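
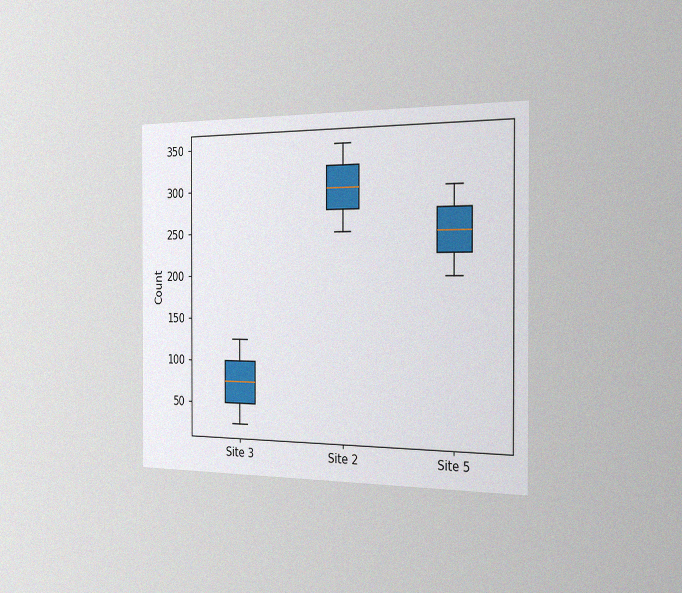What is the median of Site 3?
75

The chart is viewed slightly from the right, with some photo noise. The median line in the Site 3 box sits at 75.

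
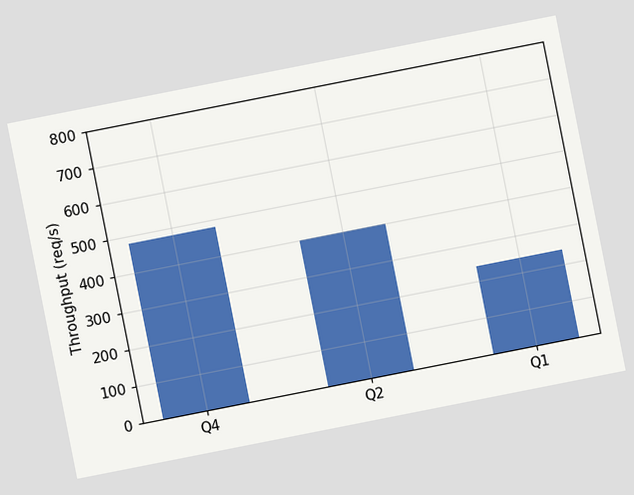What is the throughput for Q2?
400req/s

The chart is tilted about 11° counter-clockwise. Reading along the chart's y-axis, the Q2 bar reaches 400req/s.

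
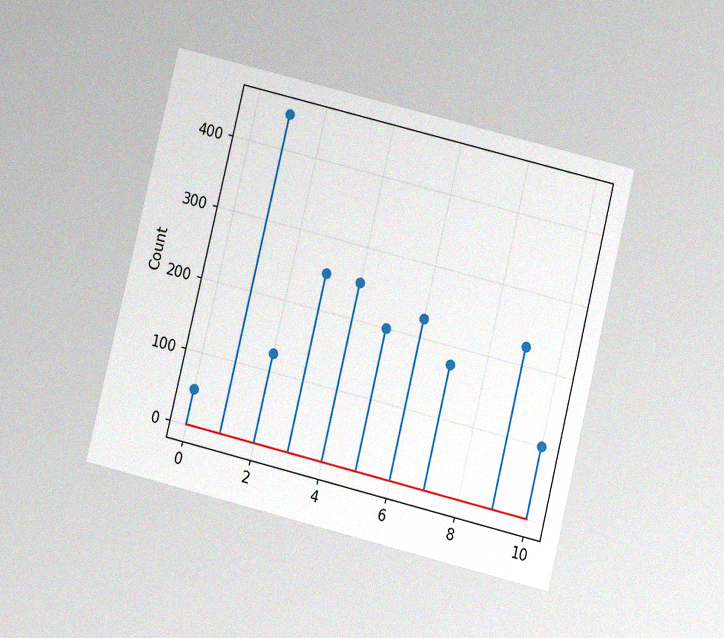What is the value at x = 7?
The chart is tilted about 14° clockwise and viewed at a slight angle, with some photo noise. The stem at x=7 reaches 175.

175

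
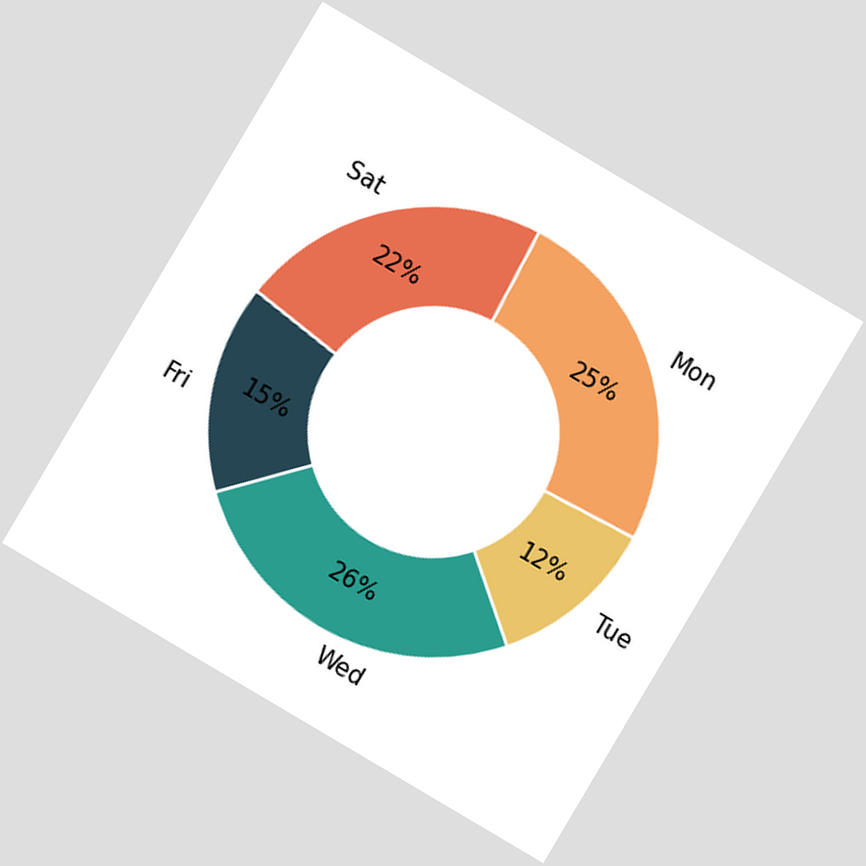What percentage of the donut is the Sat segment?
22%

The chart is tilted about 31° clockwise. The Sat segment takes up 22% of the ring.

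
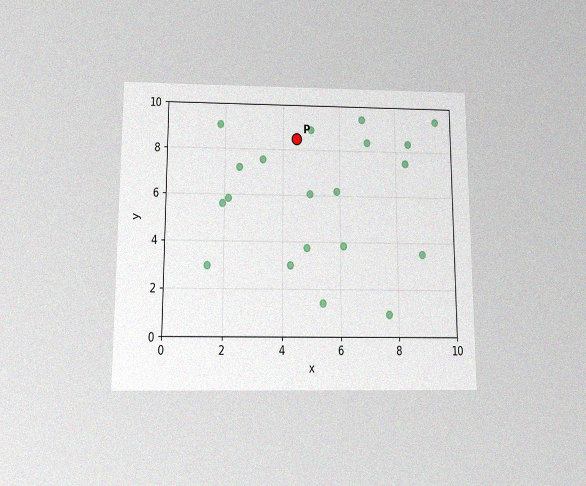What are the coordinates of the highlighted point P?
(4.5, 8.5)

The chart is viewed slightly from below, with some photo noise. Following the gridlines from P to each axis, P sits at (4.5, 8.5).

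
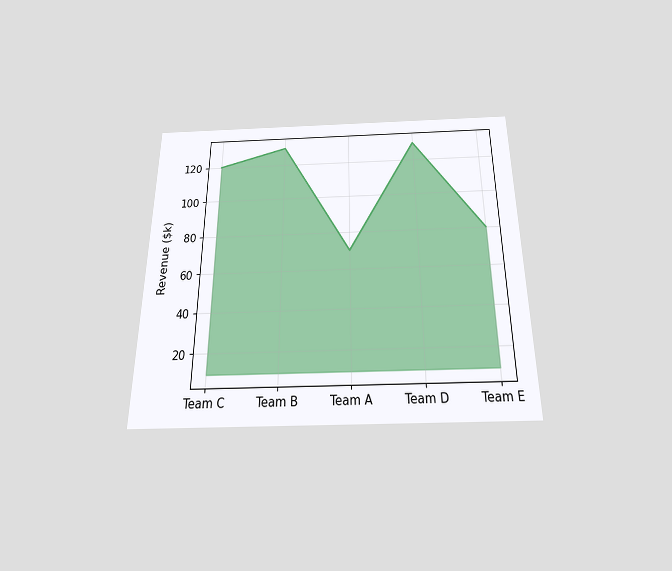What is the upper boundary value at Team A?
The chart is viewed slightly from below. At Team A the upper boundary is at $70k.

$70k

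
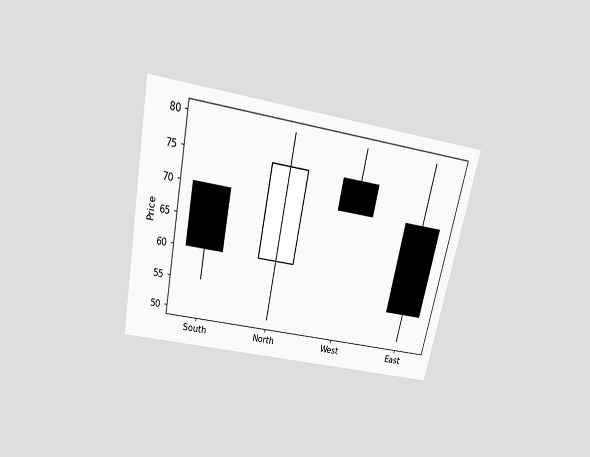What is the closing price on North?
75

The chart is tilted about 12° clockwise and viewed slightly from above. The North candle closes at 75.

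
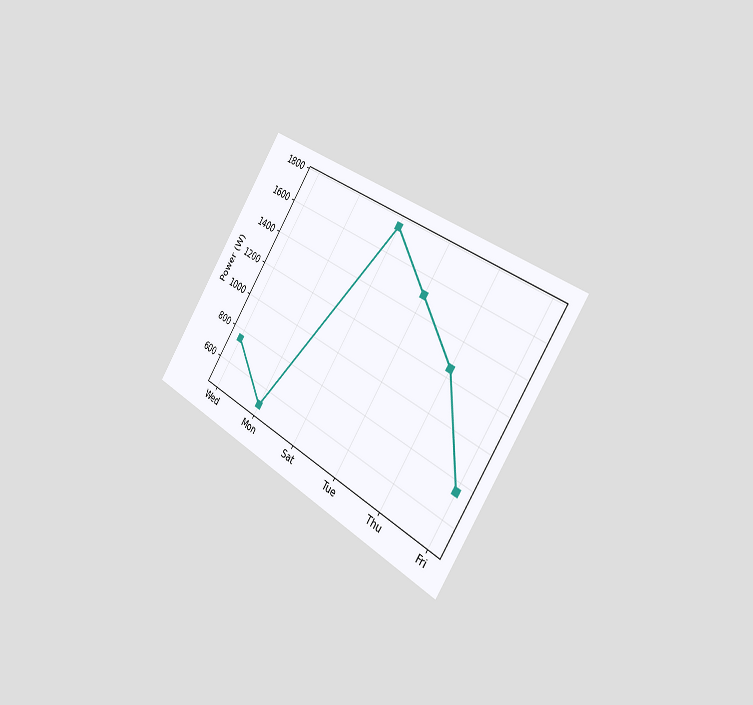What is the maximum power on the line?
1750W

The chart is tilted about 33° clockwise and viewed slightly from the right. The highest point is at Sat, and reading across to the y-axis gives 1750W.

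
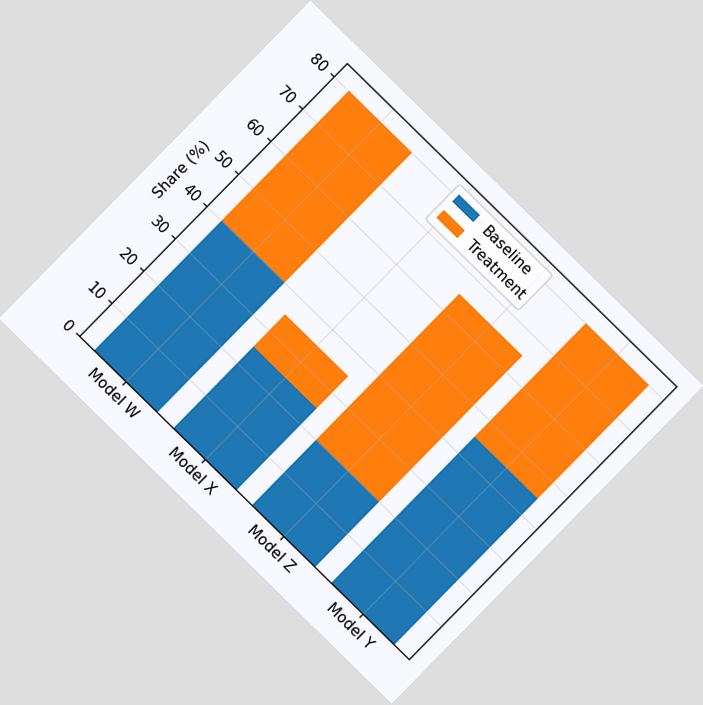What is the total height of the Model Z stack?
65%

The chart is tilted about 44° clockwise. The Model Z stack's top reaches 65% on the y-axis.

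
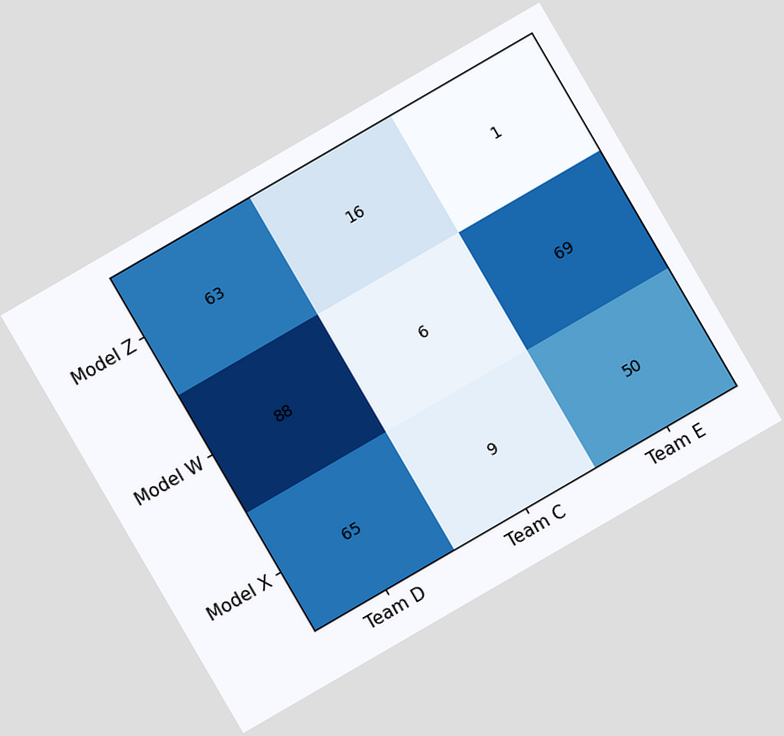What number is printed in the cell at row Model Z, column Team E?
1

The chart is tilted about 30° counter-clockwise. The (Model Z, Team E) cell reads 1.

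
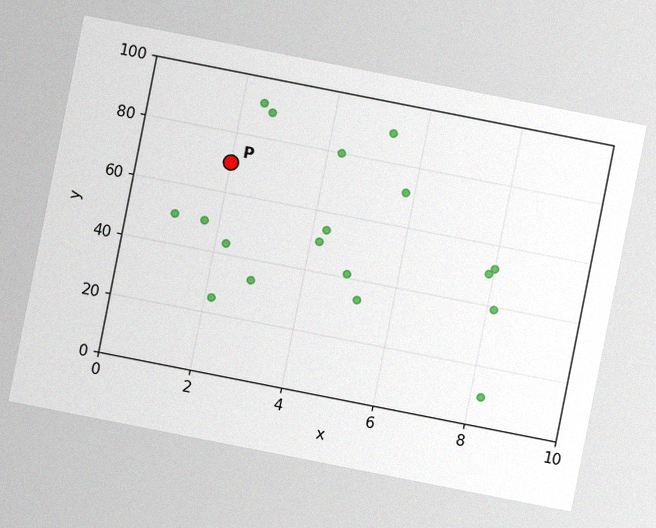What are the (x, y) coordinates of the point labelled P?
The chart is tilted about 11° clockwise, with some photo noise. Following the gridlines from P to each axis, P sits at (2, 70).

(2, 70)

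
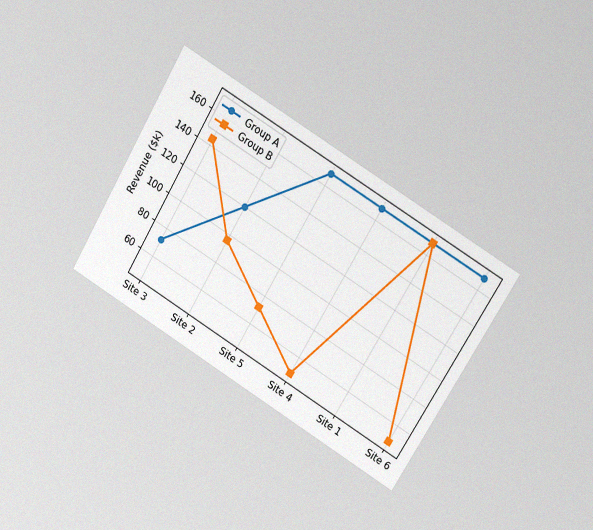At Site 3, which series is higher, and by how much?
The chart is tilted about 31° clockwise and viewed at a slight angle, with some photo noise. At Site 3, Group B sits above the other line by $72k.

Group B, by $72k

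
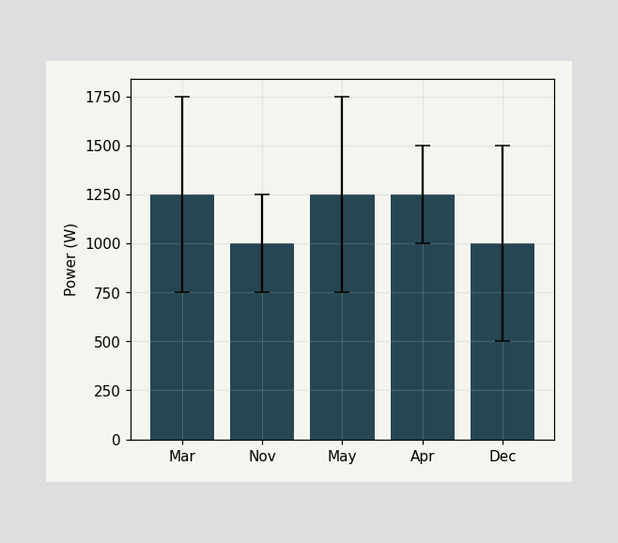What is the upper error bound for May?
1750W

The May bar's upper whisker reaches 1750W.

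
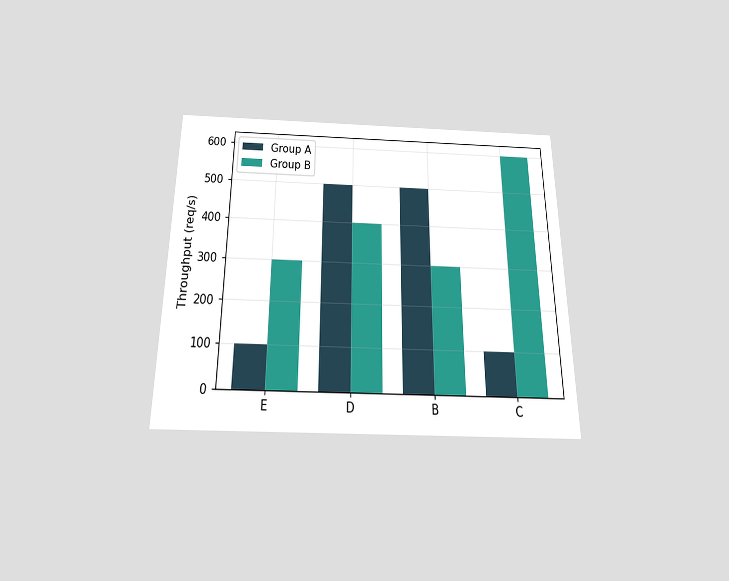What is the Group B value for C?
The chart is viewed slightly from below. The Group B bar at C reaches 600req/s on the y-axis.

600req/s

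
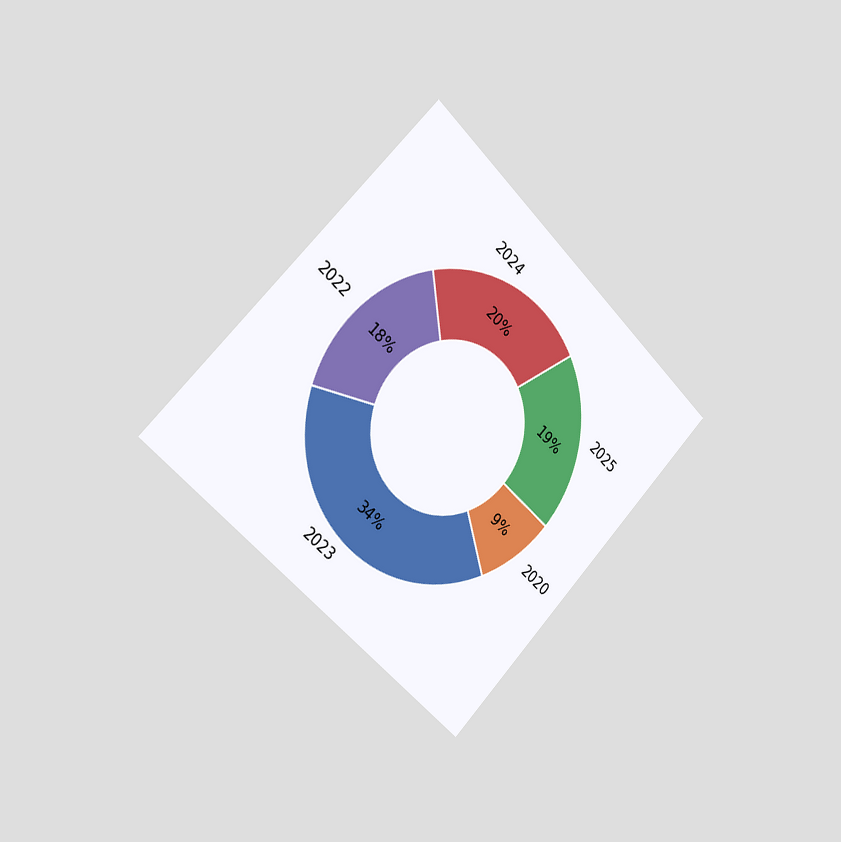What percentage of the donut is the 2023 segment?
34%

The chart is tilted about 45° clockwise and viewed slightly from the left. The 2023 segment takes up 34% of the ring.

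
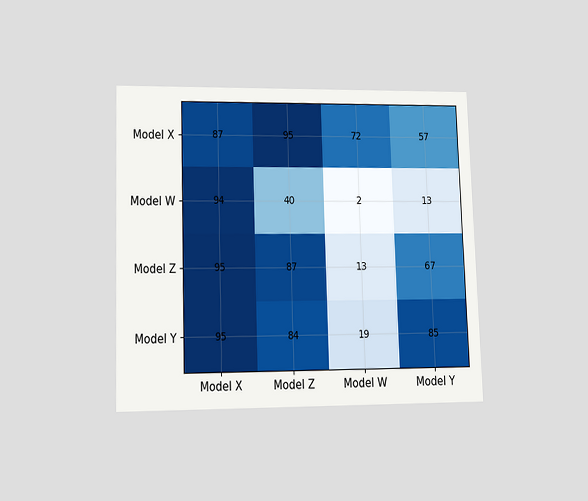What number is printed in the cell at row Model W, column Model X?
The chart is viewed at a slight angle. The (Model W, Model X) cell reads 94.

94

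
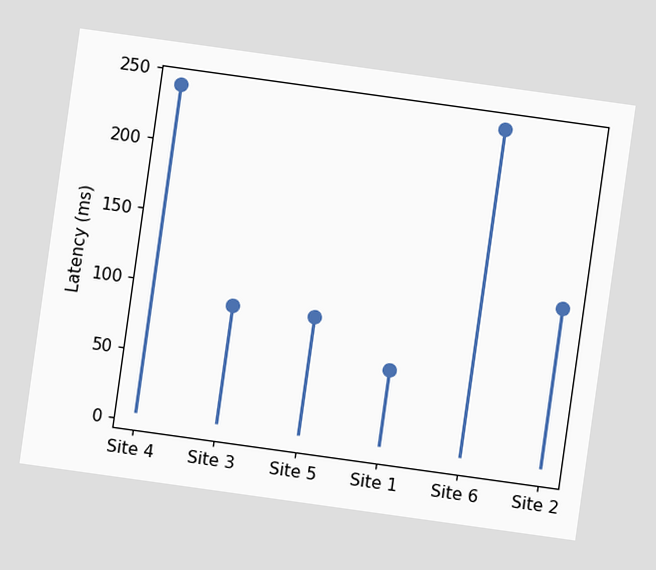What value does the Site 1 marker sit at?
60ms

The chart is tilted about 8° clockwise. The Site 1 marker sits at 60ms.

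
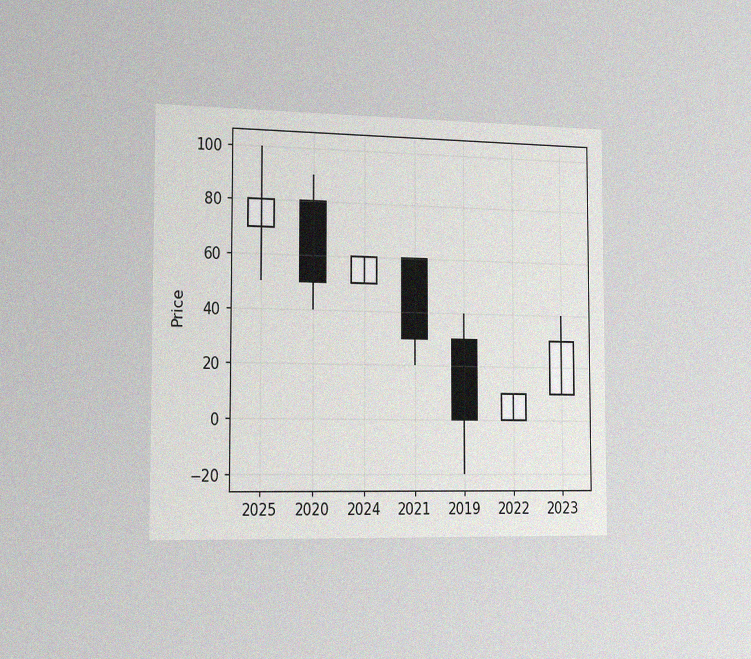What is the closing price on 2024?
The chart is viewed slightly from the left, with some photo noise. The 2024 candle closes at 60.

60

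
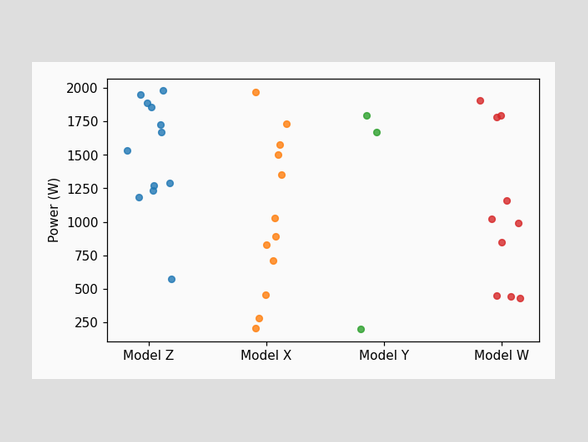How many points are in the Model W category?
10

Counting the markers in the Model W column gives 10.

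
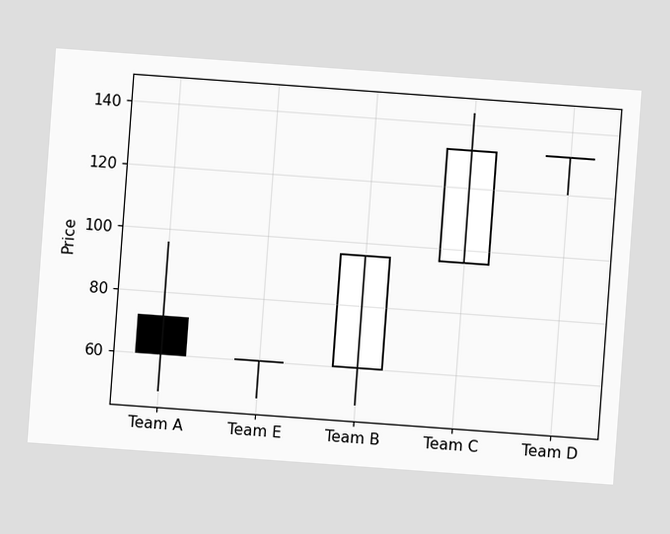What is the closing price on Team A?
The chart is tilted about 4° clockwise. The Team A candle closes at 60.

60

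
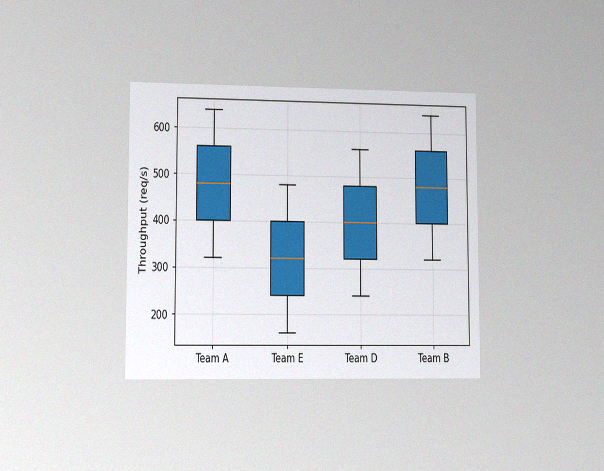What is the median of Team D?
The chart is viewed at a slight angle, with some photo noise. The median line in the Team D box sits at 400req/s.

400req/s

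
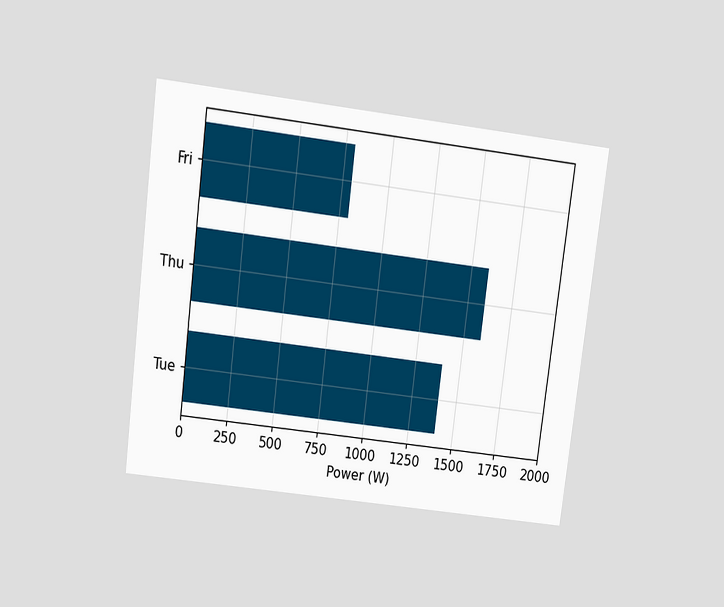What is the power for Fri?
The chart is tilted about 7° clockwise and viewed slightly from above. Reading along the chart's x-axis, the Fri bar reaches 800W.

800W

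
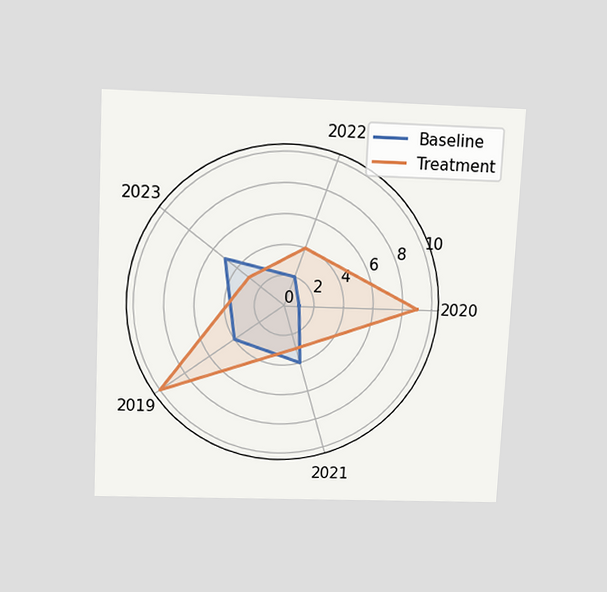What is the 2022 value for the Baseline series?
2

The chart is tilted about 3° clockwise and viewed slightly from above. On the 2022 axis, Baseline reaches 2.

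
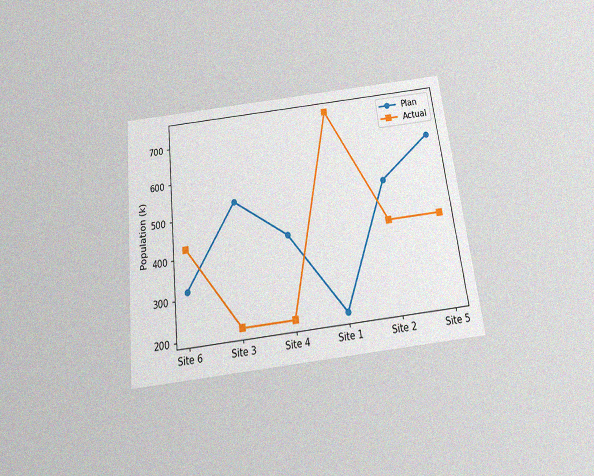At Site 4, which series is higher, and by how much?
The chart is tilted about 7° counter-clockwise and viewed slightly from below, with some photo noise. At Site 4, Plan sits above the other line by 212k.

Plan, by 212k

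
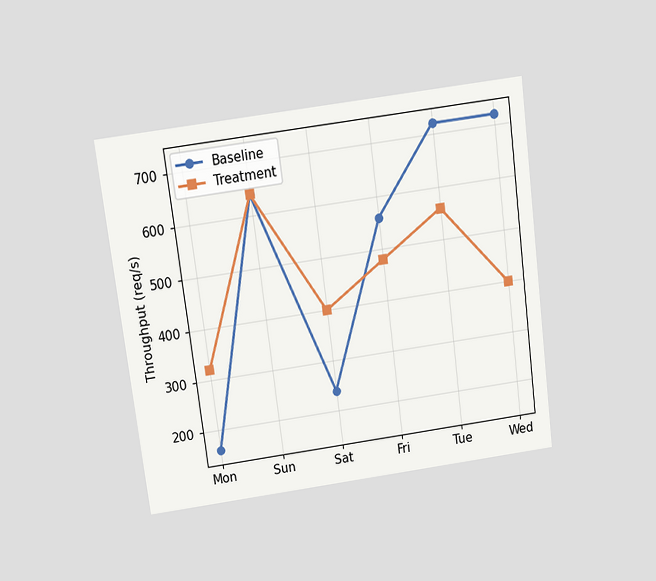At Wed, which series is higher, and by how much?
The chart is tilted about 7° counter-clockwise and viewed slightly from above. At Wed, Baseline sits above the other line by 320req/s.

Baseline, by 320req/s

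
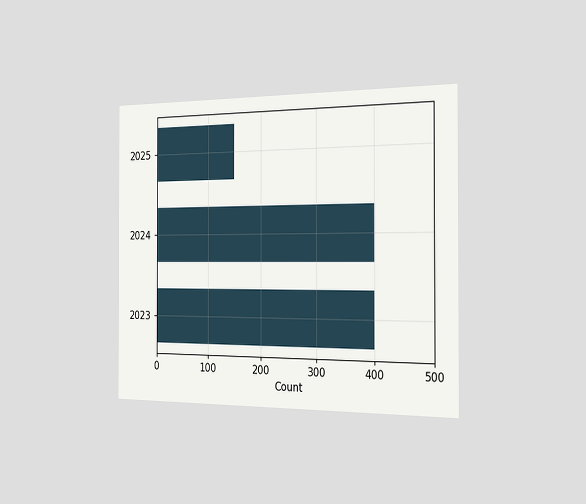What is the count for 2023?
The chart is viewed slightly from the right. Reading along the chart's x-axis, the 2023 bar reaches 400.

400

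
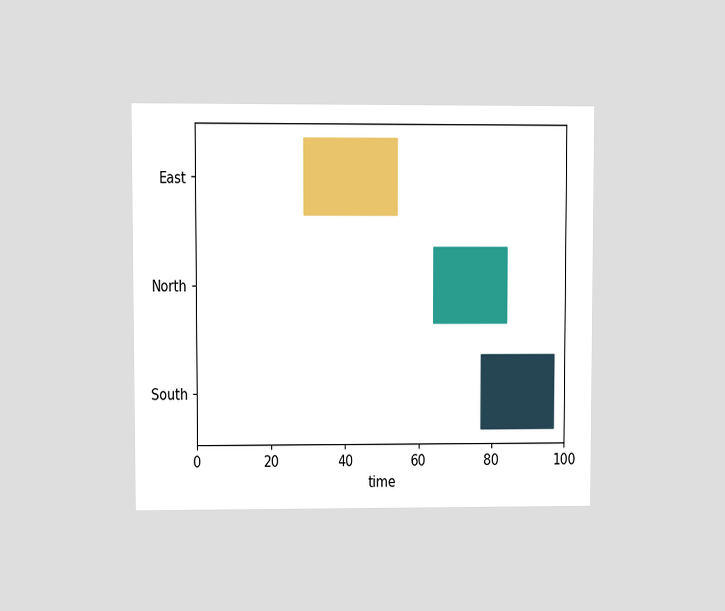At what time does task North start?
64

The chart is viewed at a slight angle. The North bar begins at t=64.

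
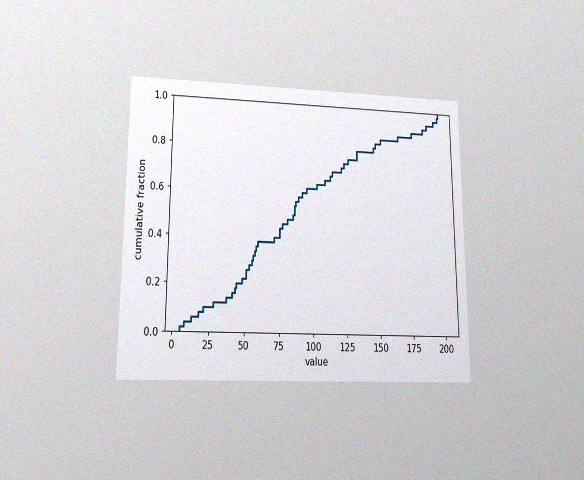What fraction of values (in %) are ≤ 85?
The chart is viewed at a slight angle, with some photo noise. At x=85 the ECDF step is at 50%.

50%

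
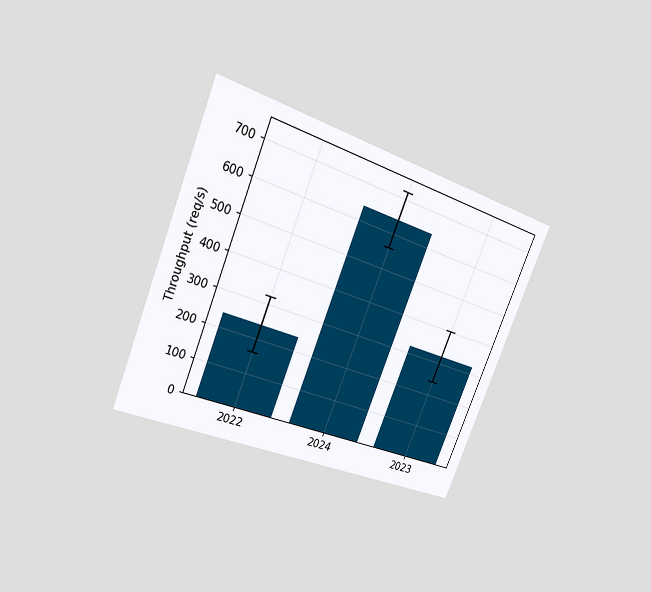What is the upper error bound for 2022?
320req/s

The chart is tilted about 22° clockwise and viewed at a slight angle. The 2022 bar's upper whisker reaches 320req/s.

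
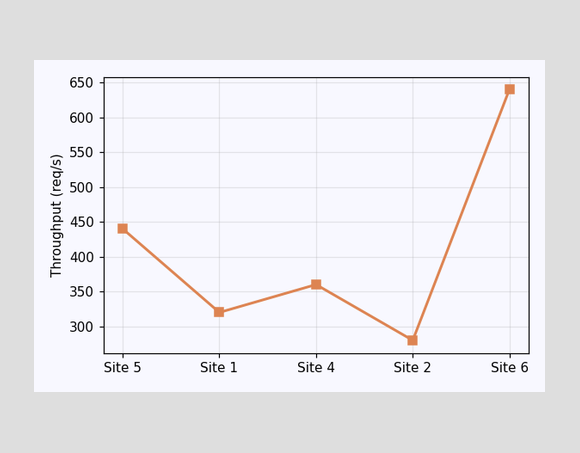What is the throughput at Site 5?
440req/s

At Site 5, the line is at 440req/s.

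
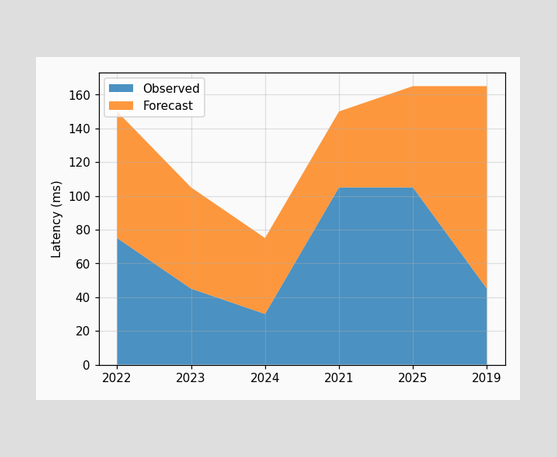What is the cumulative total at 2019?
The stacked total at 2019 reaches 165ms.

165ms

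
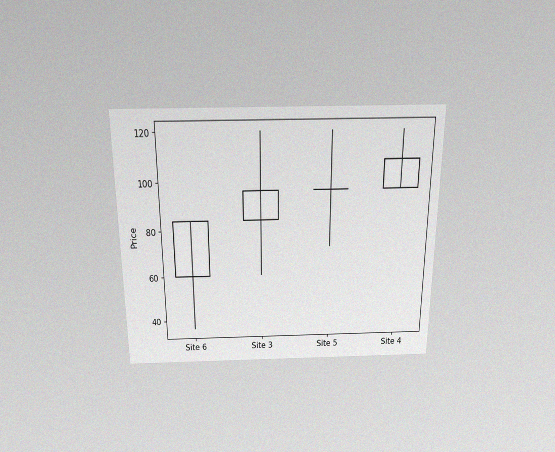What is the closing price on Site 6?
The chart is viewed slightly from above, with some photo noise. The Site 6 candle closes at 84.

84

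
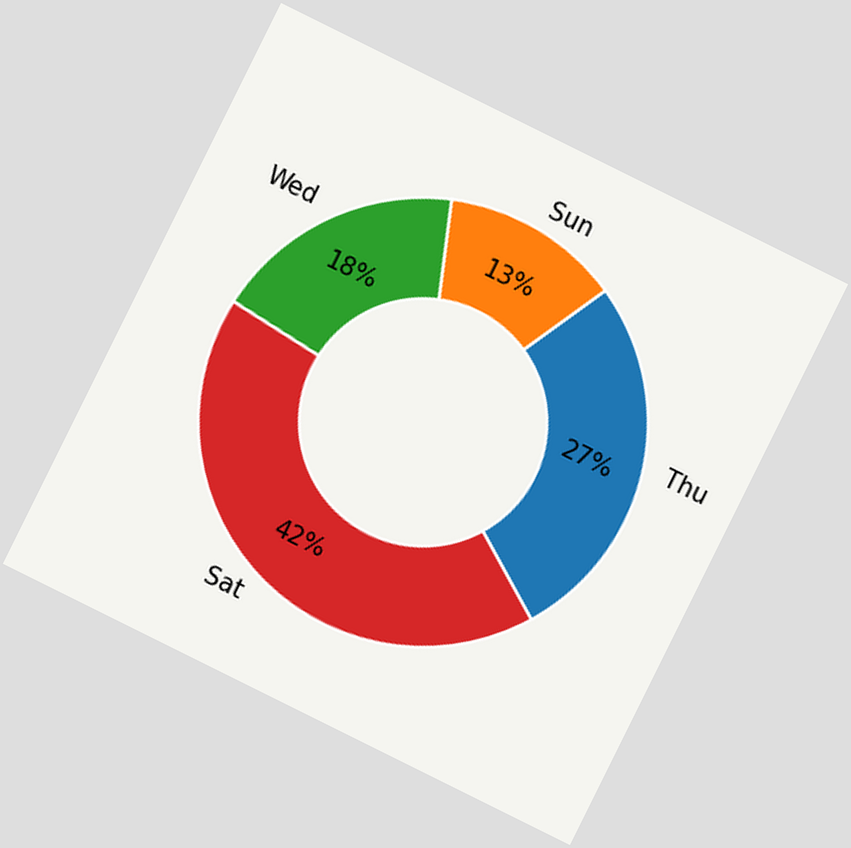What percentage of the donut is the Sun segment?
13%

The chart is tilted about 26° clockwise. The Sun segment takes up 13% of the ring.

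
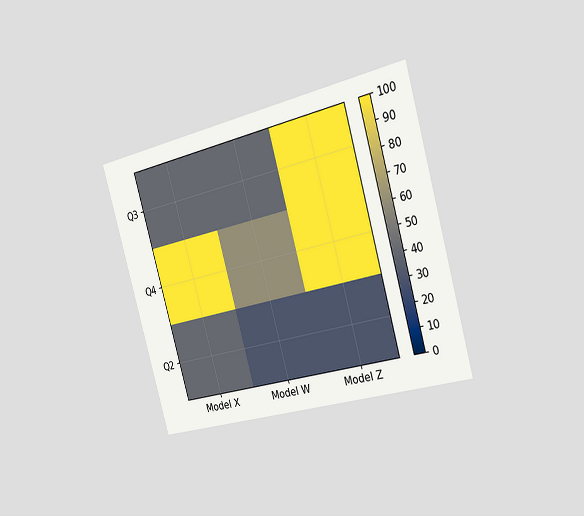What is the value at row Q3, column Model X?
The chart is tilted about 16° counter-clockwise and viewed slightly from the right. Matching cell (Q3, Model X) against the colorbar gives 40.

40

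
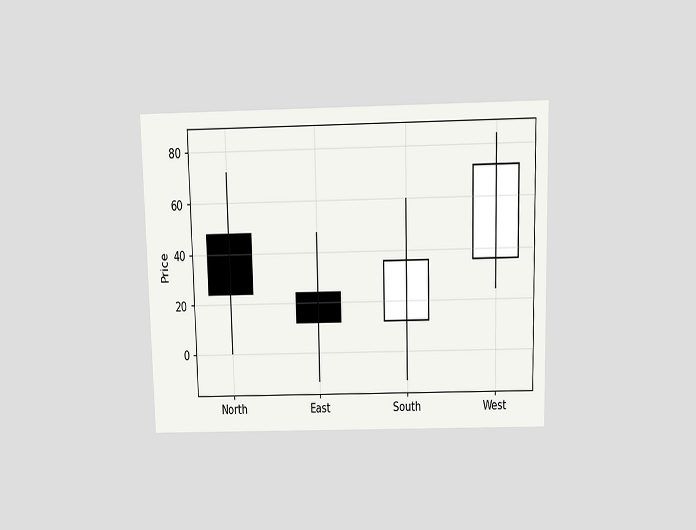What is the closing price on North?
The chart is viewed slightly from above. The North candle closes at 24.

24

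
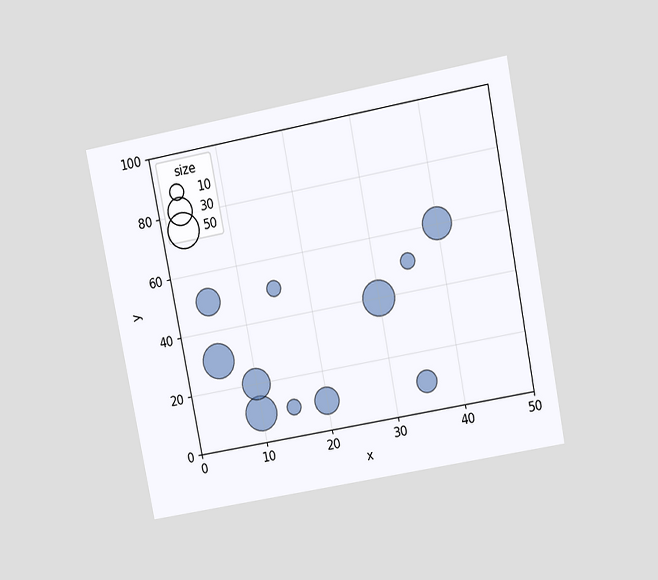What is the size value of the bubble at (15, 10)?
The chart is tilted about 11° counter-clockwise and viewed at a slight angle. Matching the bubble at (15, 10) against the size legend gives 10.

10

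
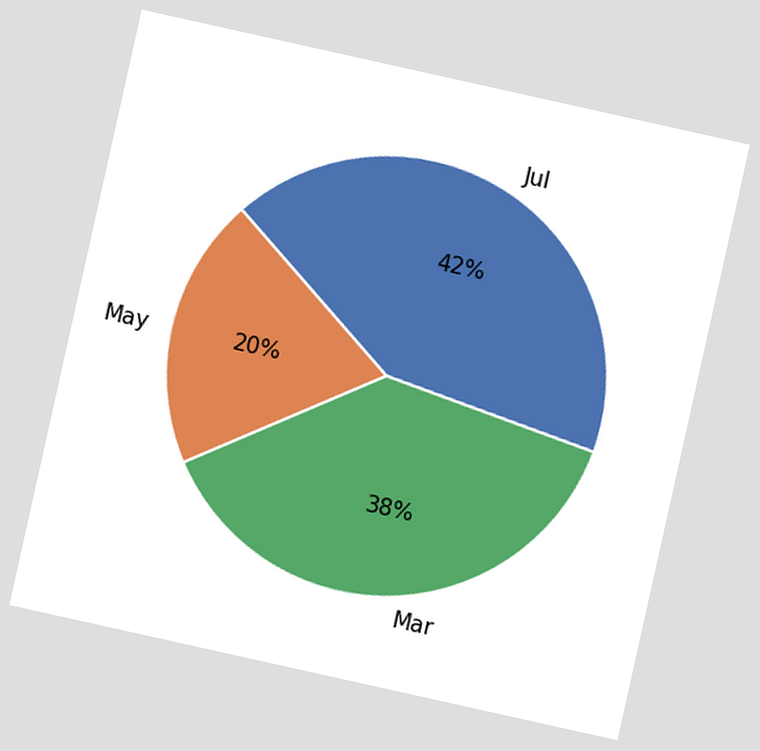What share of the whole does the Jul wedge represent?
The chart is tilted about 13° clockwise. The Jul slice takes up 42% of the pie.

42%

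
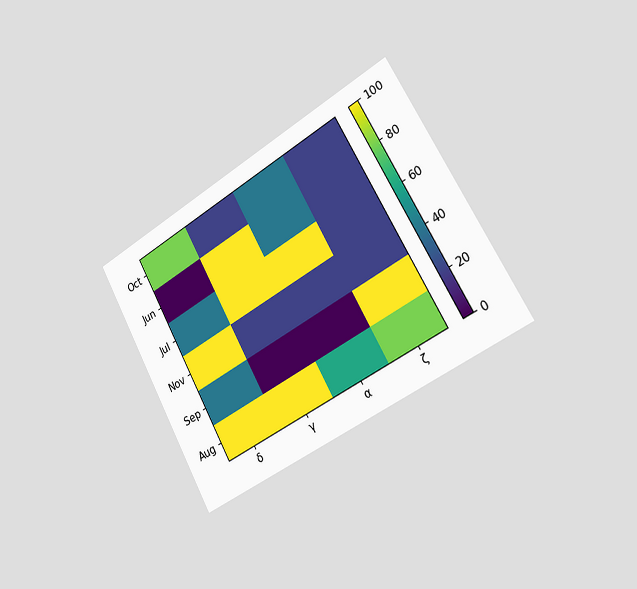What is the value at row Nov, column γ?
The chart is tilted about 29° counter-clockwise and viewed slightly from the right. Matching cell (Nov, γ) against the colorbar gives 20.

20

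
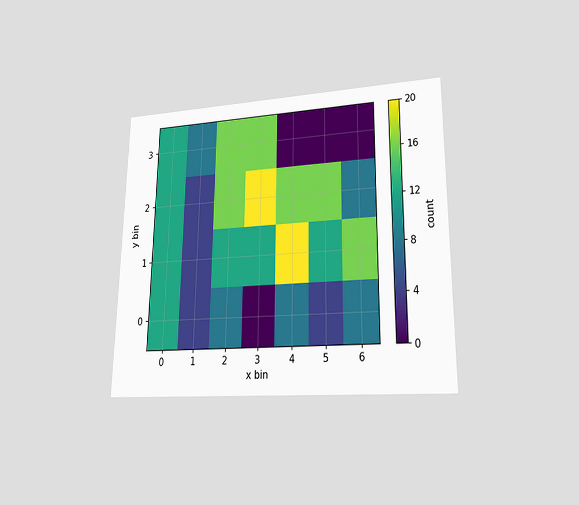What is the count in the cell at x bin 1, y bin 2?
The chart is viewed at a slight angle. Matching the cell (1, 2) against the colorbar gives 4.

4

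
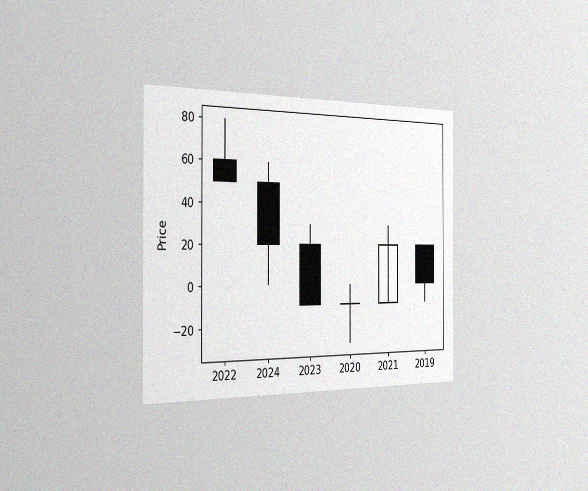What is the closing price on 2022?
The chart is viewed slightly from the left, with some photo noise. The 2022 candle closes at 50.

50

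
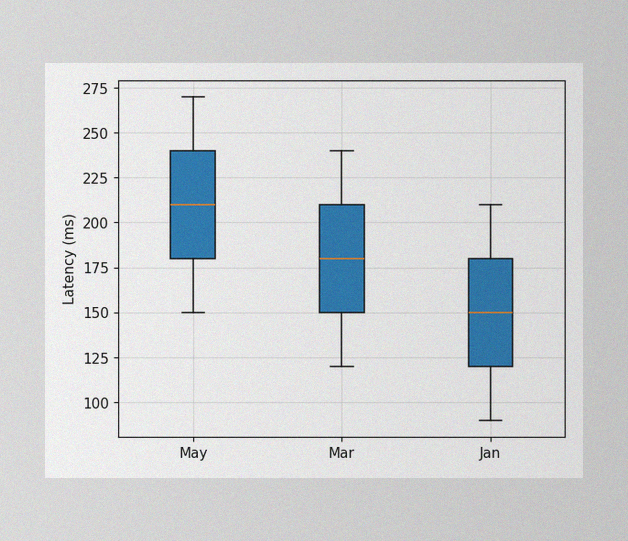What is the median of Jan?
The image has some photo noise and uneven lighting. The median line in the Jan box sits at 150ms.

150ms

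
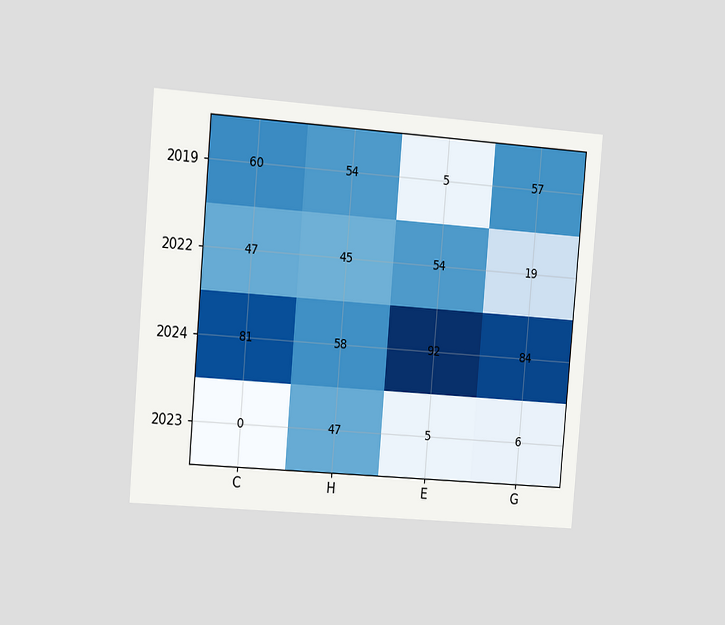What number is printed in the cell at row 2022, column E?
The chart is tilted about 5° clockwise and viewed slightly from the left. The (2022, E) cell reads 54.

54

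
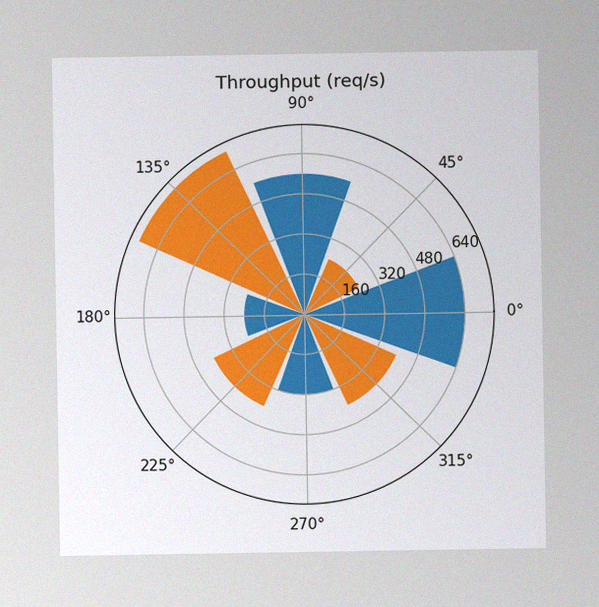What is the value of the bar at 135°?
720req/s

The image has some photo noise and uneven lighting. The bar at 135° reaches 720req/s on the radial axis.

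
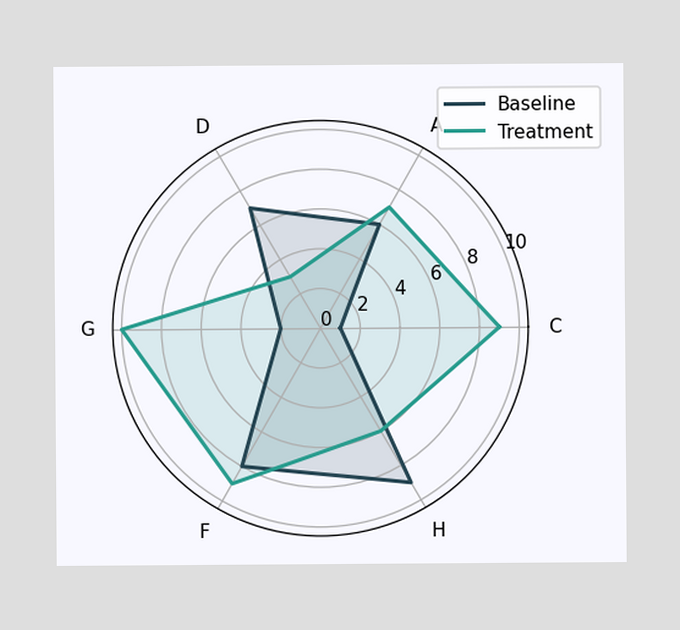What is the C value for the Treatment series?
On the C axis, Treatment reaches 9.

9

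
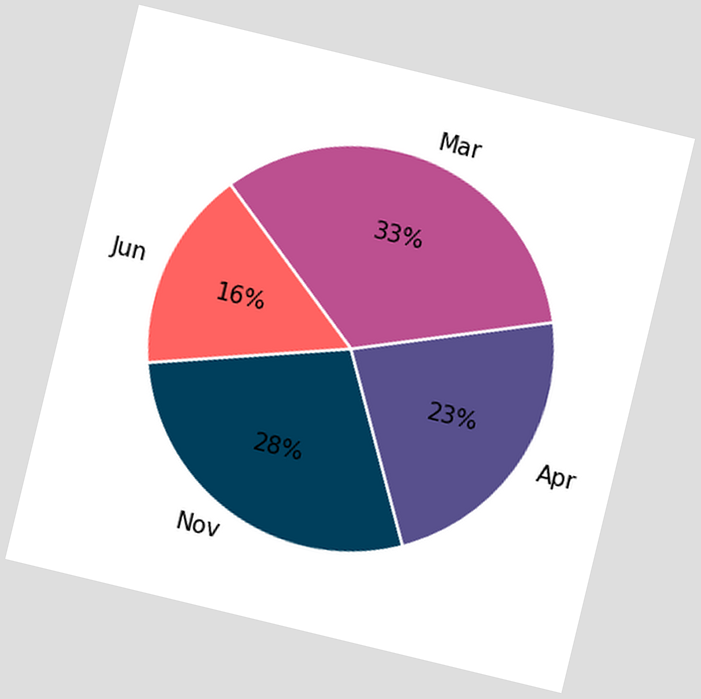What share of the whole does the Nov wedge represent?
28%

The chart is tilted about 14° clockwise. The Nov slice takes up 28% of the pie.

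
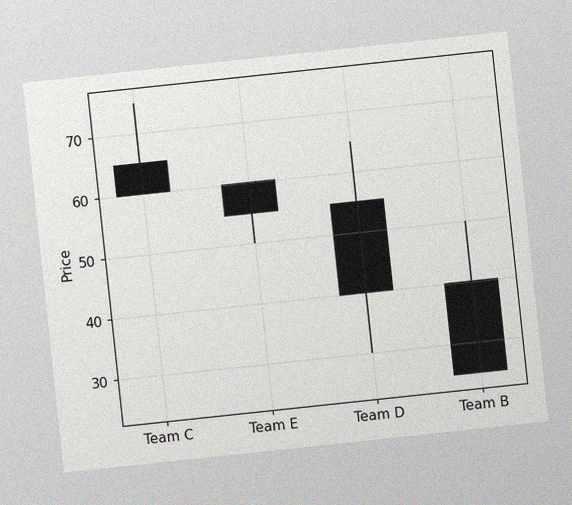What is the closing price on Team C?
60

The chart is tilted about 6° counter-clockwise, with some photo noise. The Team C candle closes at 60.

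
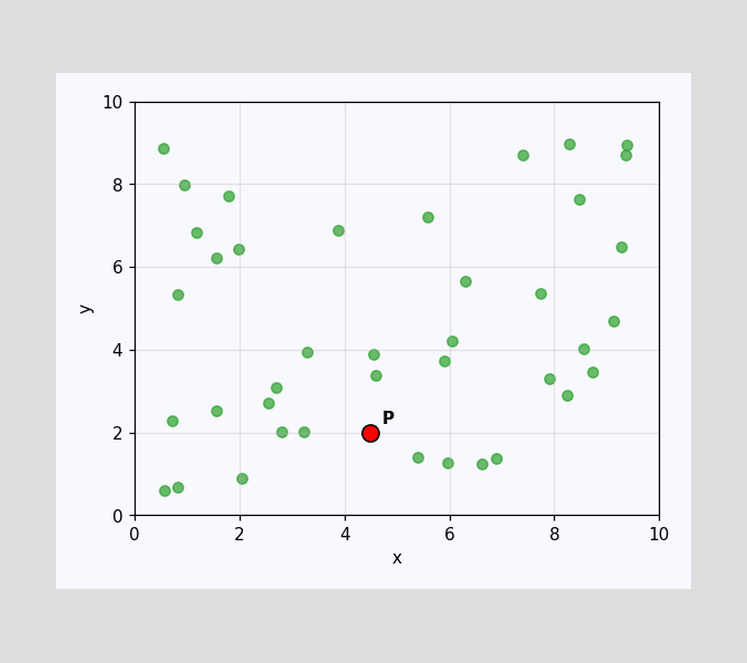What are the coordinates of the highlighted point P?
(4.5, 2)

Following the gridlines from P to each axis, P sits at (4.5, 2).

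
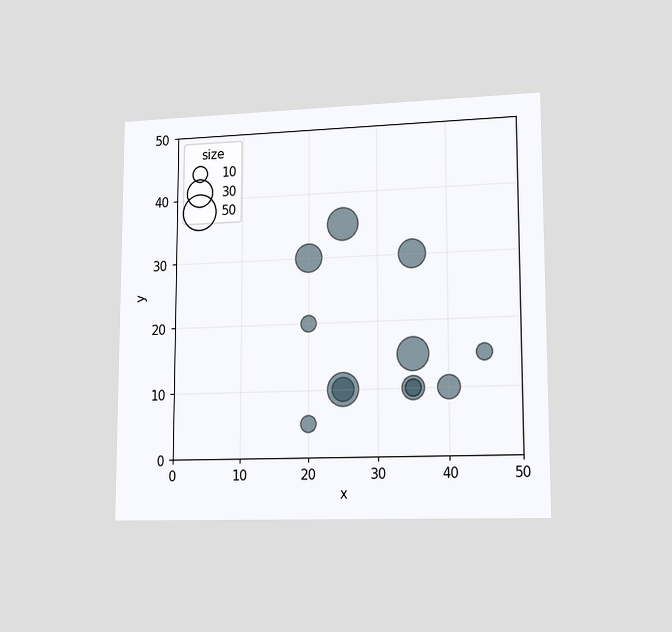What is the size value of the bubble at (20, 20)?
10

The chart is viewed slightly from the right. Matching the bubble at (20, 20) against the size legend gives 10.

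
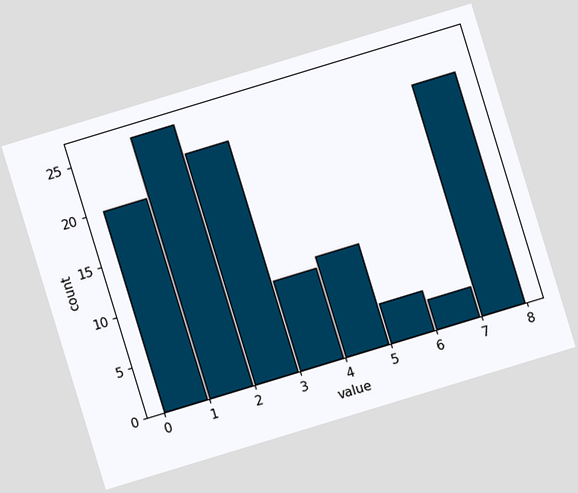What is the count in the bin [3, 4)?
The chart is tilted about 17° counter-clockwise. The [3, 4) bin has height 9.

9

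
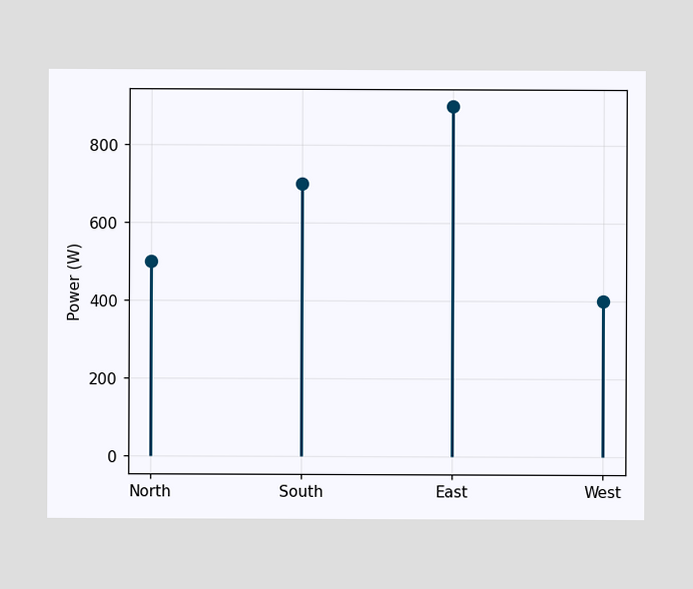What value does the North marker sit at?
500W

The North marker sits at 500W.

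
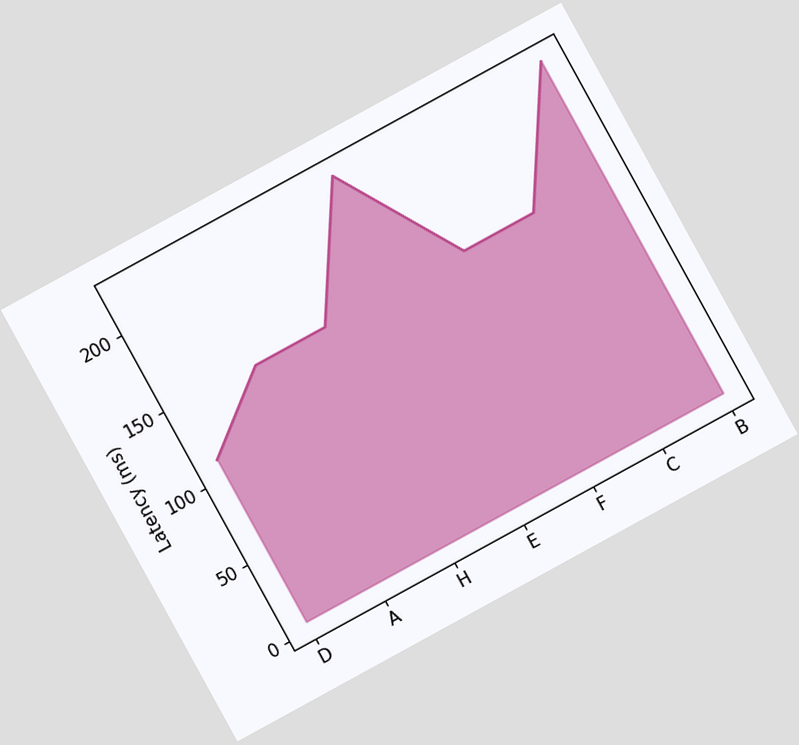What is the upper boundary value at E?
The chart is tilted about 29° counter-clockwise. At E the upper boundary is at 222ms.

222ms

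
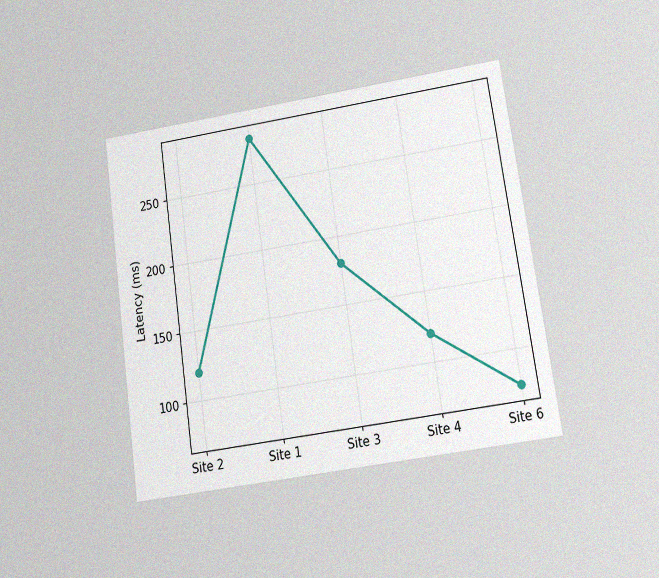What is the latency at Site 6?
75ms

The chart is tilted about 8° counter-clockwise and viewed at a slight angle, with some photo noise. At Site 6, the line is at 75ms.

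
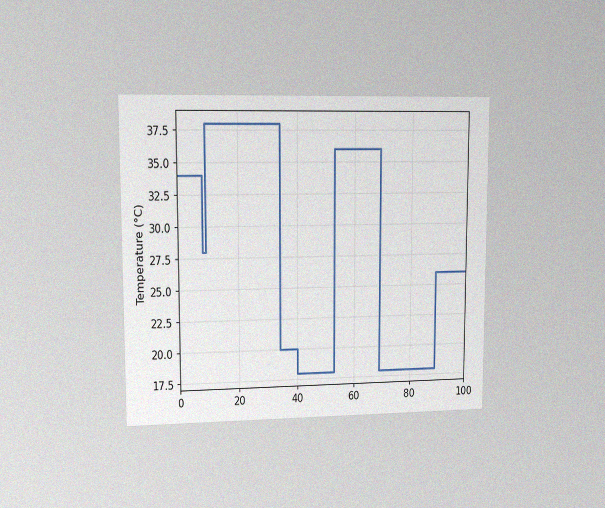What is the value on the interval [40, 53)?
18°C

The chart is viewed at a slight angle, with some photo noise. On [40, 53) the step sits at 18°C.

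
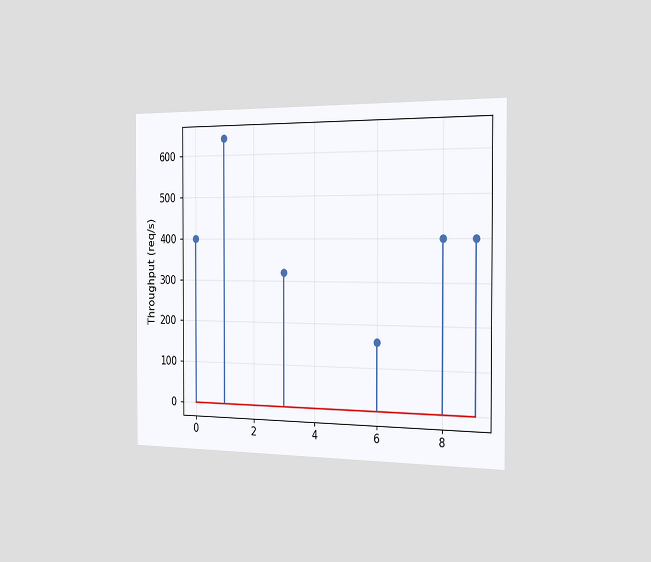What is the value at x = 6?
160req/s

The chart is viewed slightly from the right. The stem at x=6 reaches 160req/s.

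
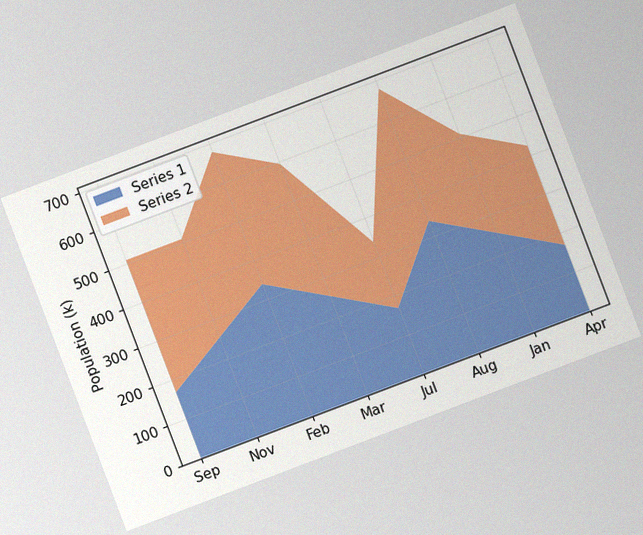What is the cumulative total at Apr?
The chart is tilted about 21° counter-clockwise, with some photo noise. The stacked total at Apr reaches 425k.

425k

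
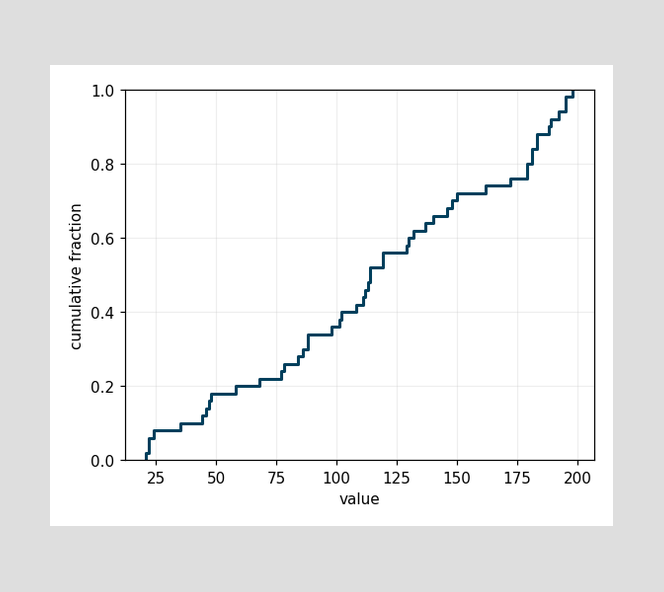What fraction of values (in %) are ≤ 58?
20%

At x=58 the ECDF step is at 20%.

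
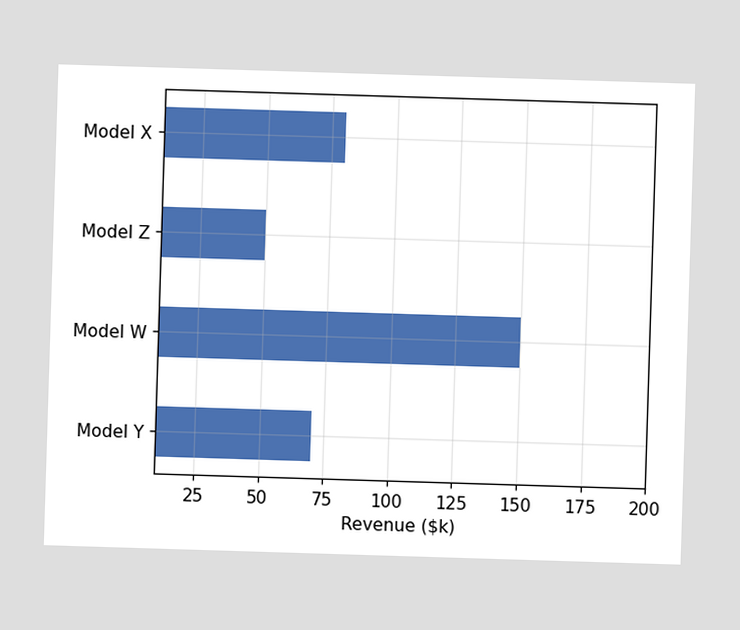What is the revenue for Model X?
$80k

Reading along the chart's x-axis, the Model X bar reaches $80k.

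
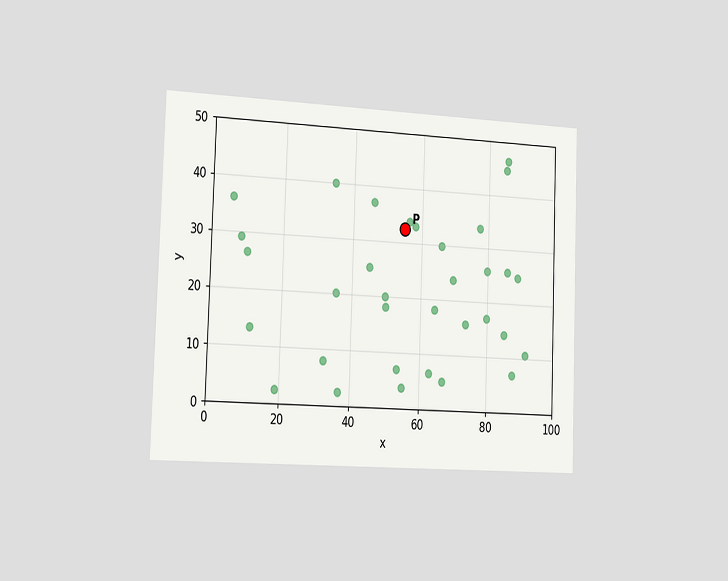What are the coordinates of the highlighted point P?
(55, 32.5)

The chart is tilted about 2° clockwise and viewed slightly from the left. Following the gridlines from P to each axis, P sits at (55, 32.5).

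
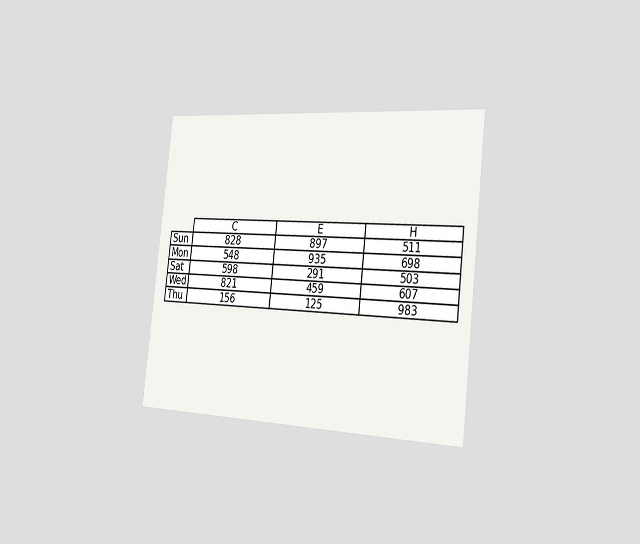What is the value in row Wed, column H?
The chart is tilted about 7° clockwise and viewed slightly from the right. The (Wed, H) cell reads 607.

607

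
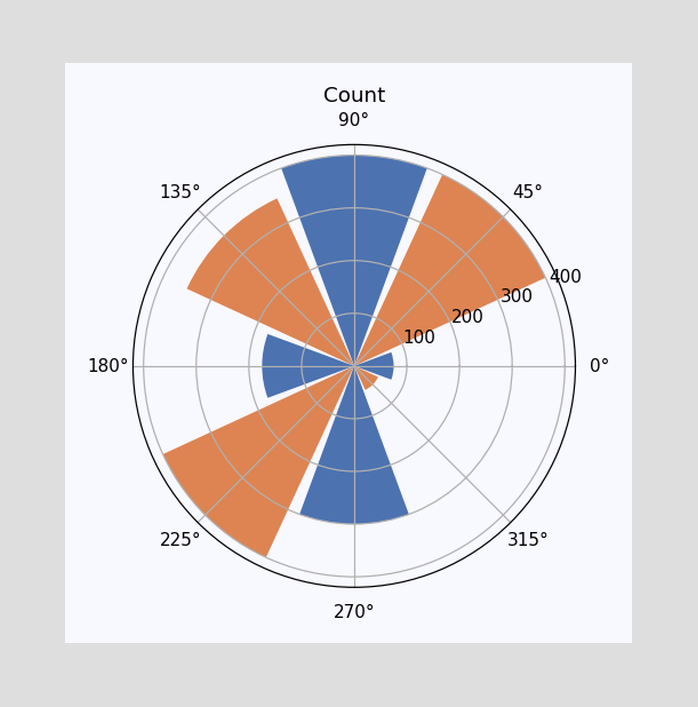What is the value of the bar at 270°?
300

The bar at 270° reaches 300 on the radial axis.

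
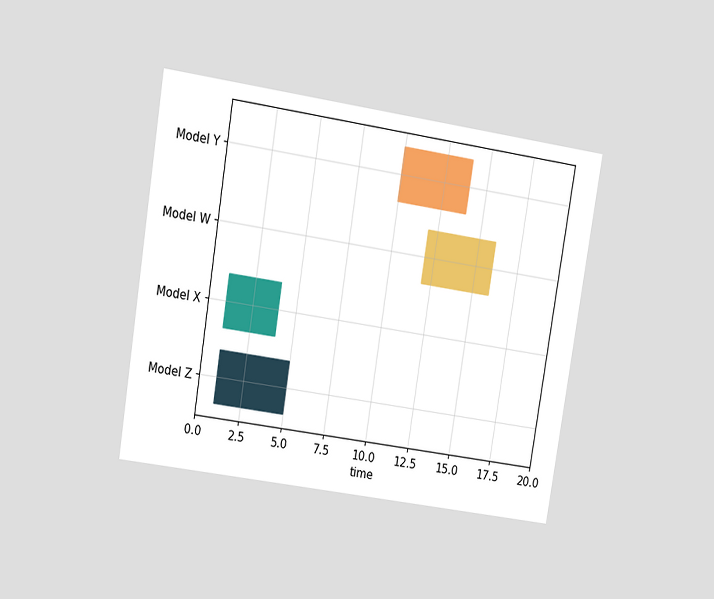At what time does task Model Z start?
1

The chart is tilted about 9° clockwise and viewed at a slight angle. The Model Z bar begins at t=1.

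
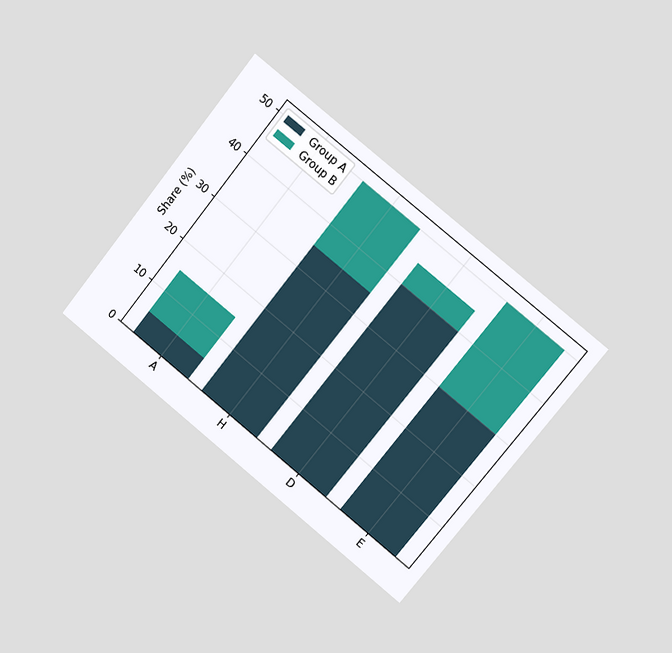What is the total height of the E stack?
50%

The chart is tilted about 39° clockwise and viewed slightly from the right. The E stack's top reaches 50% on the y-axis.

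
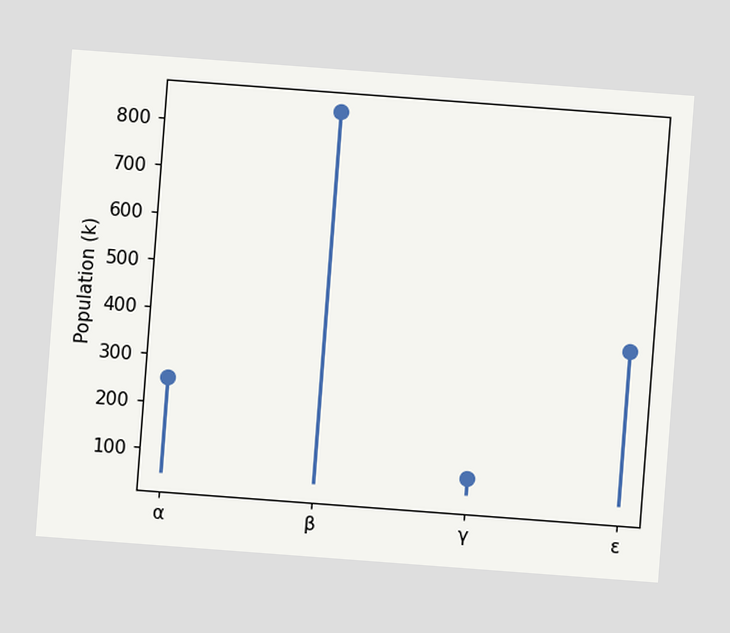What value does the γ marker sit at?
The chart is tilted about 4° clockwise. The γ marker sits at 84k.

84k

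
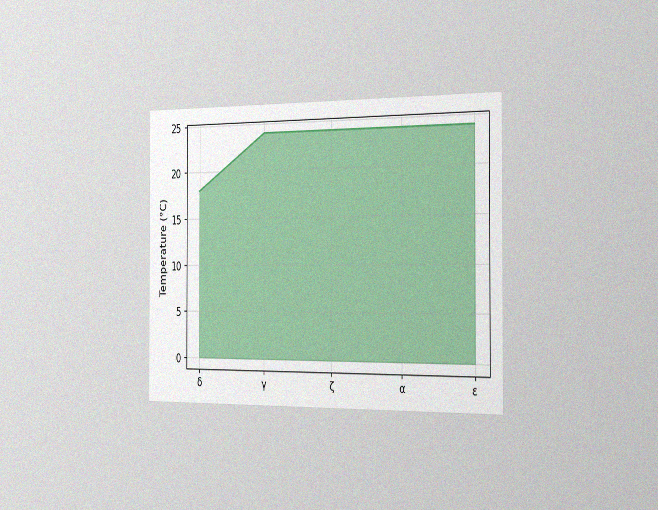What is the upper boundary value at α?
The chart is viewed slightly from the right, with some photo noise. At α the upper boundary is at 24°C.

24°C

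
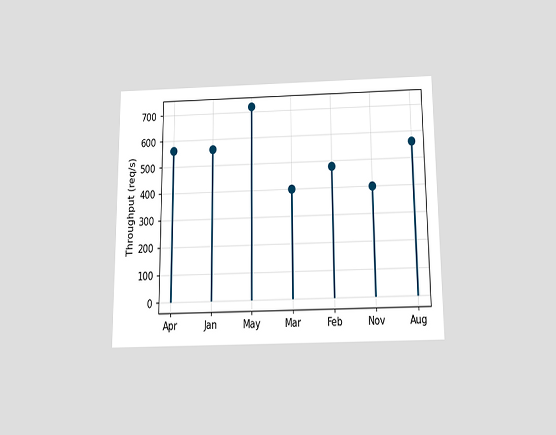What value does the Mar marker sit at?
400req/s

The chart is viewed slightly from below. The Mar marker sits at 400req/s.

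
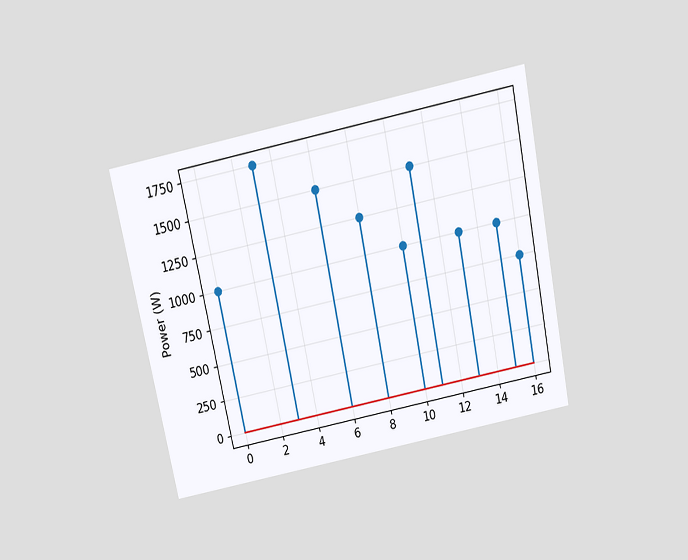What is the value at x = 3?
The chart is tilted about 12° counter-clockwise and viewed slightly from above. The stem at x=3 reaches 1750W.

1750W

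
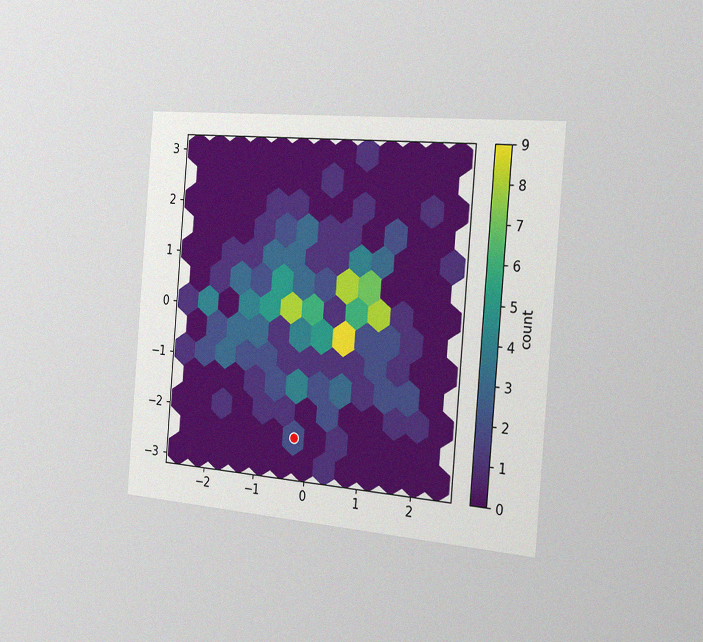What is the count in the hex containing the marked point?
2

The chart is tilted about 5° clockwise and viewed slightly from the right, with some photo noise. The marked hex reads 2 on the colorbar.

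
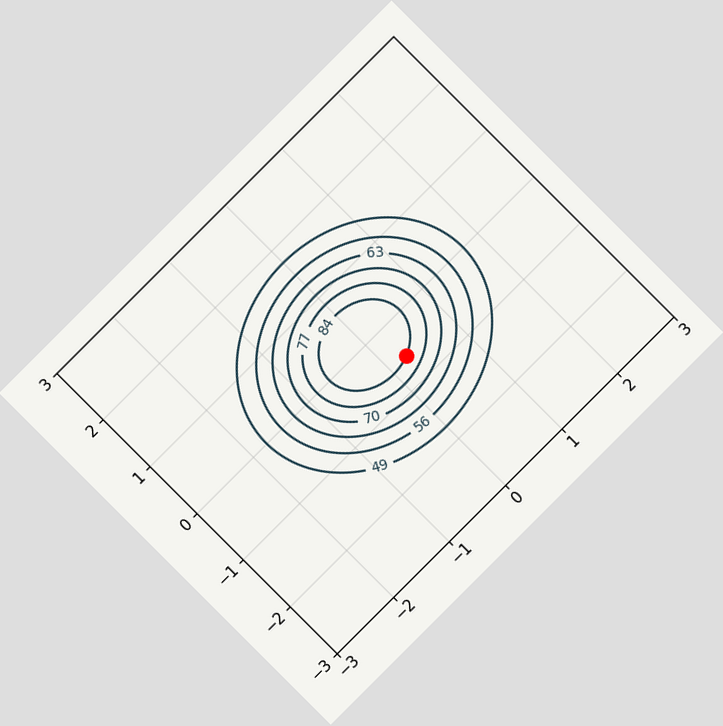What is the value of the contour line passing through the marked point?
84

The chart is tilted about 45° counter-clockwise. The marked point sits on the contour labelled 84.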